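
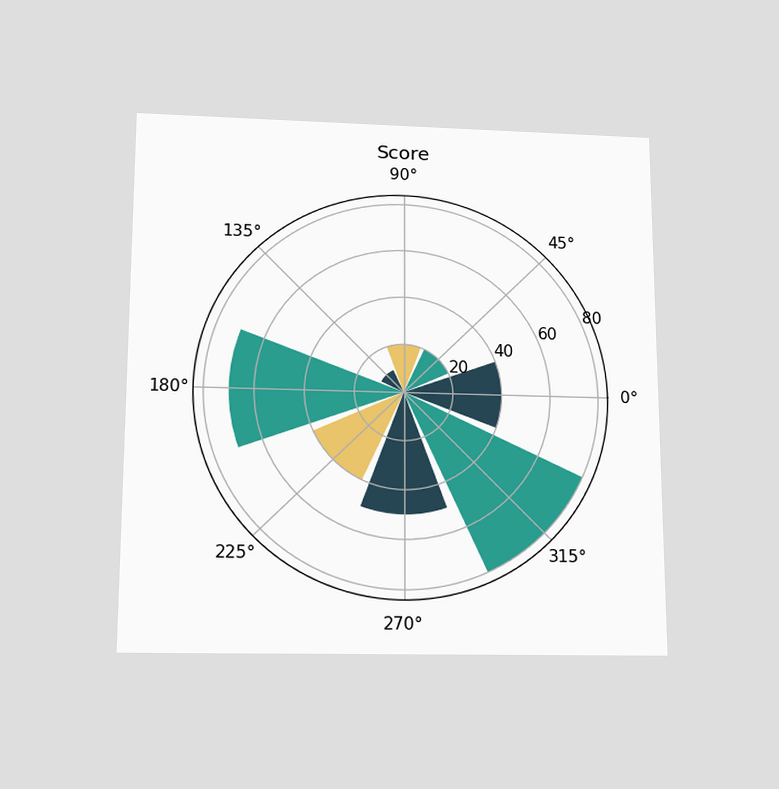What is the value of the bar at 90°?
The chart is viewed slightly from below. The bar at 90° reaches 20 on the radial axis.

20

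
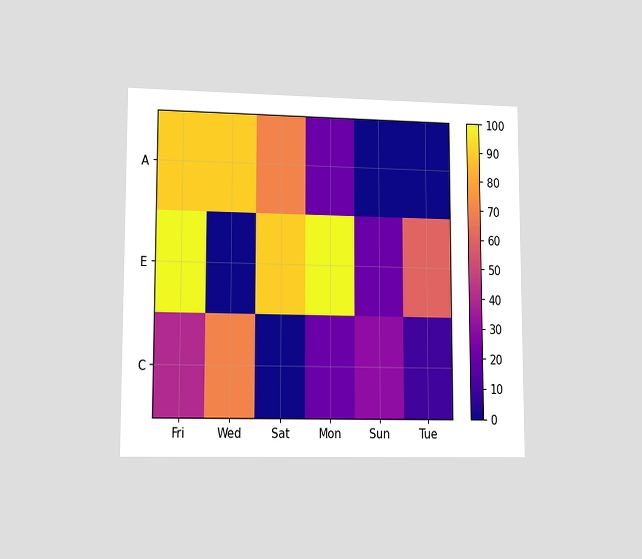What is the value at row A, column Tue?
The chart is viewed at a slight angle. Matching cell (A, Tue) against the colorbar gives 0.

0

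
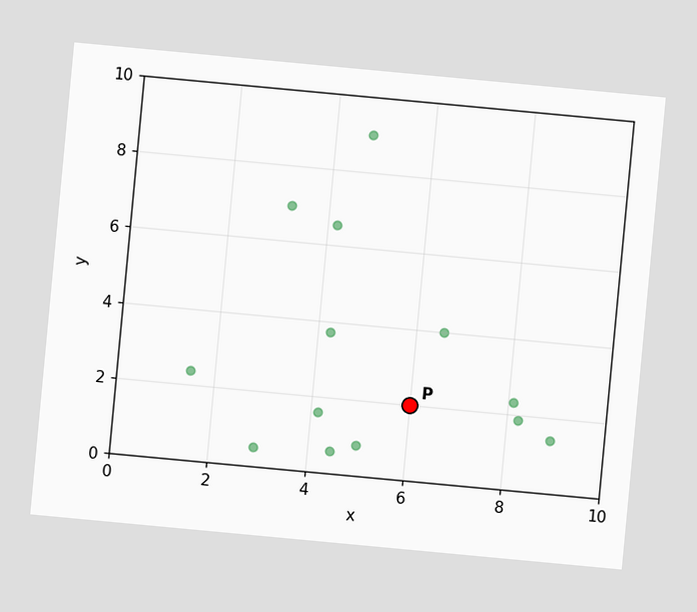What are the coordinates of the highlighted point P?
(6, 2)

The chart is tilted about 5° clockwise. Following the gridlines from P to each axis, P sits at (6, 2).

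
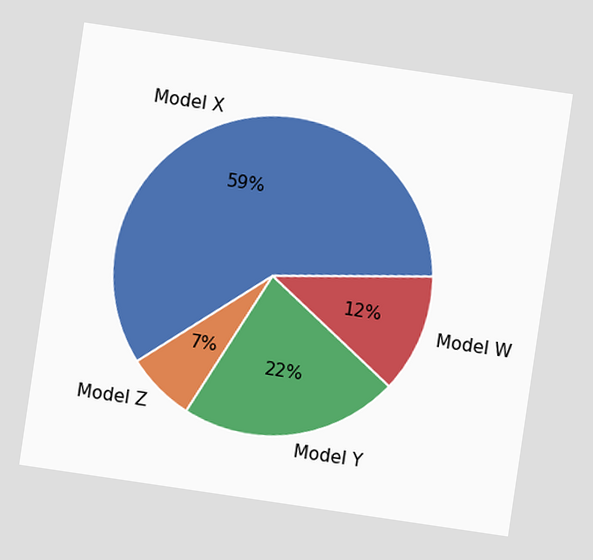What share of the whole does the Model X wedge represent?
The chart is tilted about 8° clockwise. The Model X slice takes up 59% of the pie.

59%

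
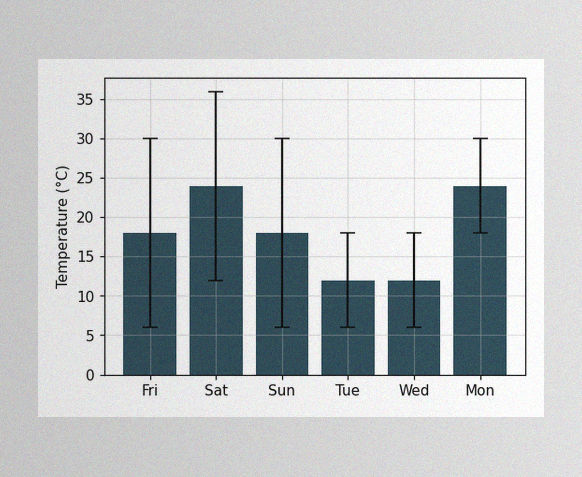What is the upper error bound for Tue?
18°C

The image has some photo noise and uneven lighting. The Tue bar's upper whisker reaches 18°C.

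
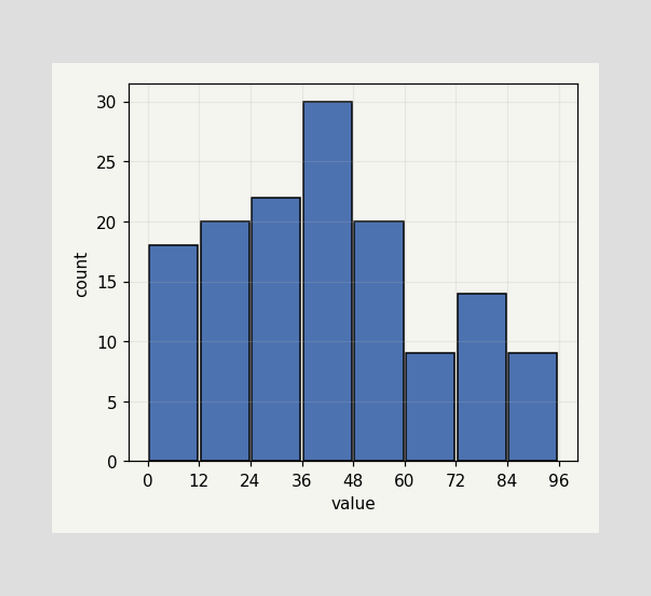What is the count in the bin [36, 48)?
30

The [36, 48) bin has height 30.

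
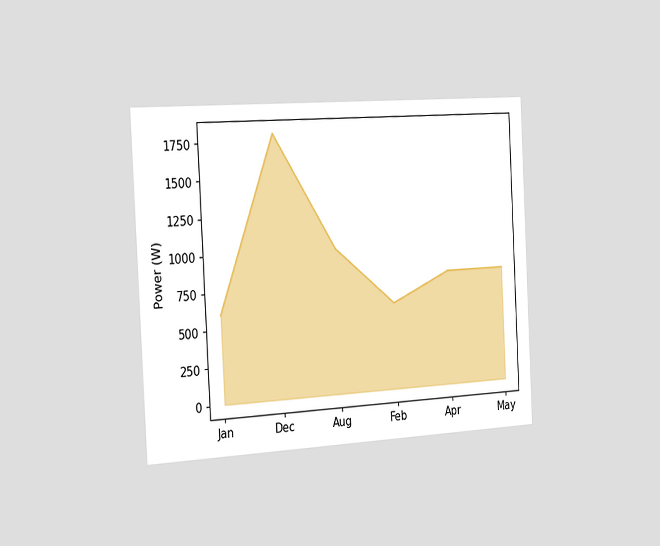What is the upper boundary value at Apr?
The chart is tilted about 3° counter-clockwise and viewed slightly from the left. At Apr the upper boundary is at 800W.

800W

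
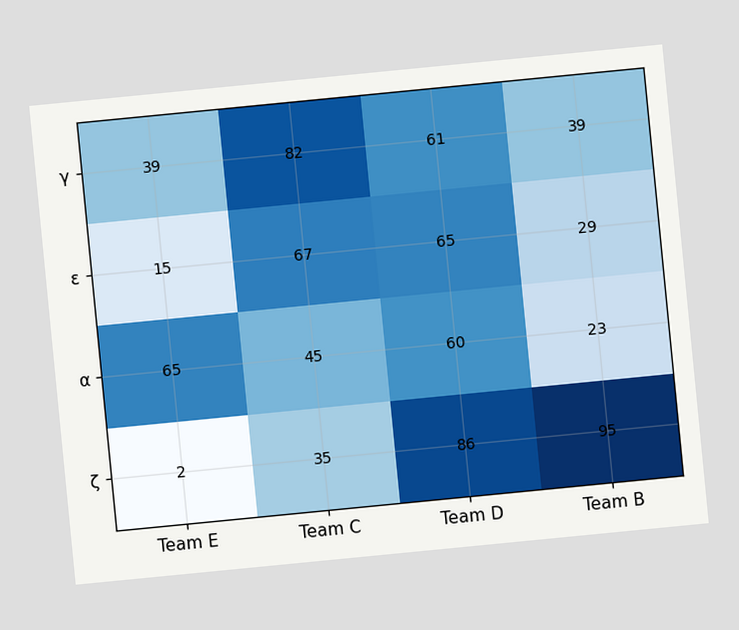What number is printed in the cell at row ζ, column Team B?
The chart is tilted about 6° counter-clockwise. The (ζ, Team B) cell reads 95.

95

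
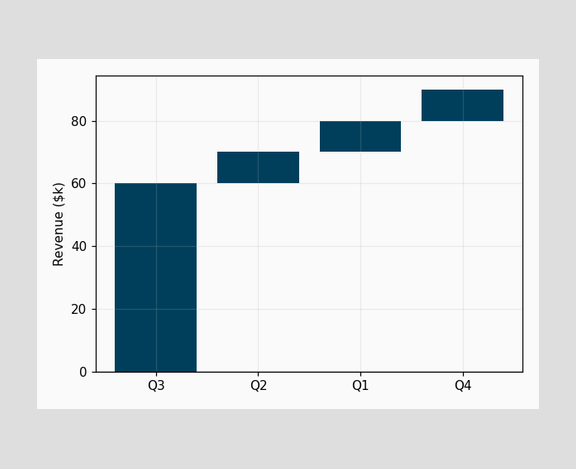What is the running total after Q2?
After Q2 the running total reaches $70k.

$70k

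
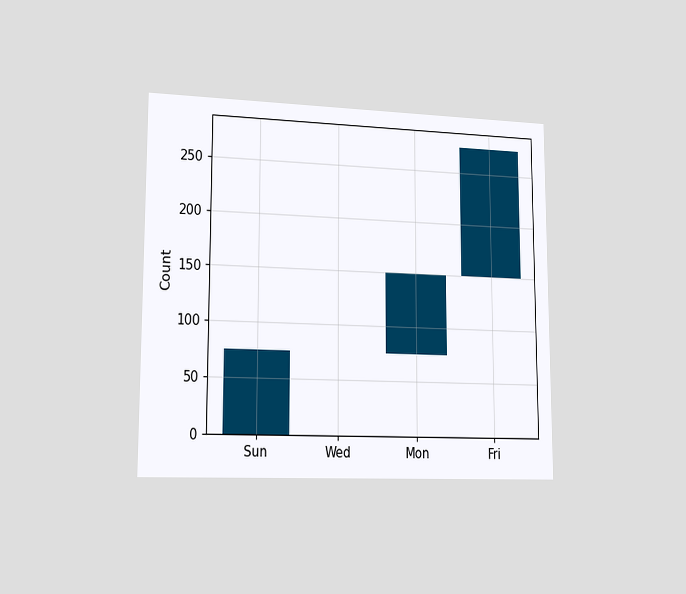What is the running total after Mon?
The chart is viewed slightly from the left. After Mon the running total reaches 150.

150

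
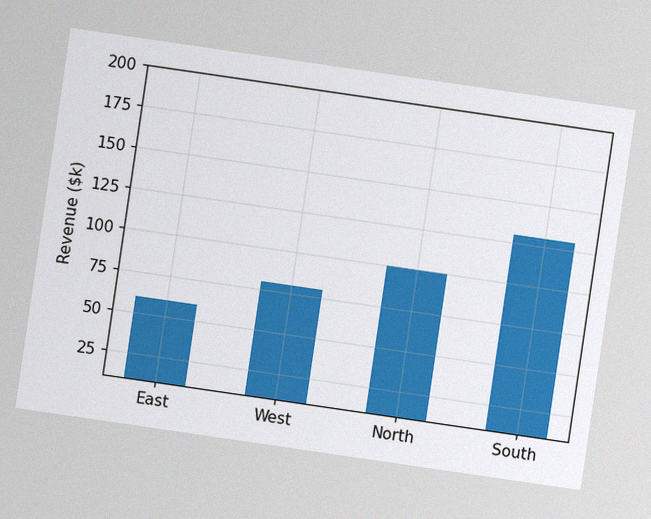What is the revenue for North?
The chart is tilted about 8° clockwise, with some photo noise. Reading along the chart's y-axis, the North bar reaches $100k.

$100k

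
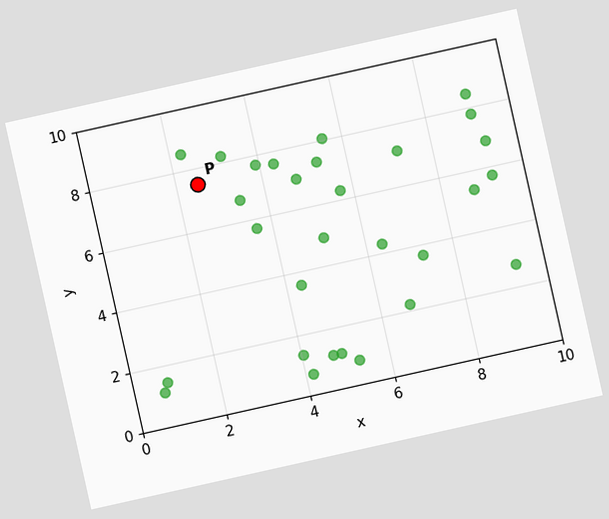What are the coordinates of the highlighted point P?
The chart is tilted about 13° counter-clockwise. Following the gridlines from P to each axis, P sits at (2.5, 7.5).

(2.5, 7.5)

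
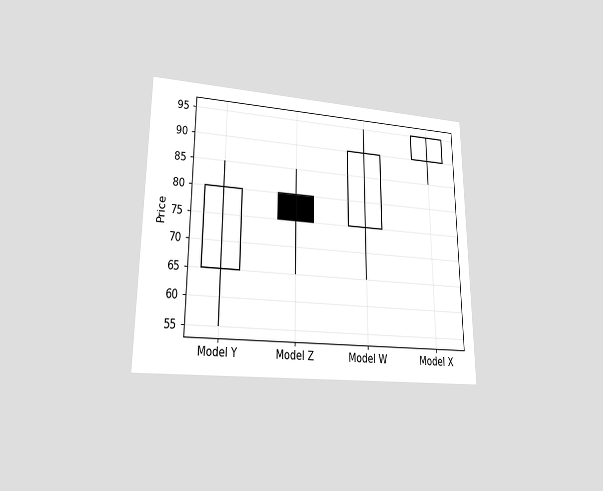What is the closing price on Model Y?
The chart is viewed at a slight angle. The Model Y candle closes at 80.

80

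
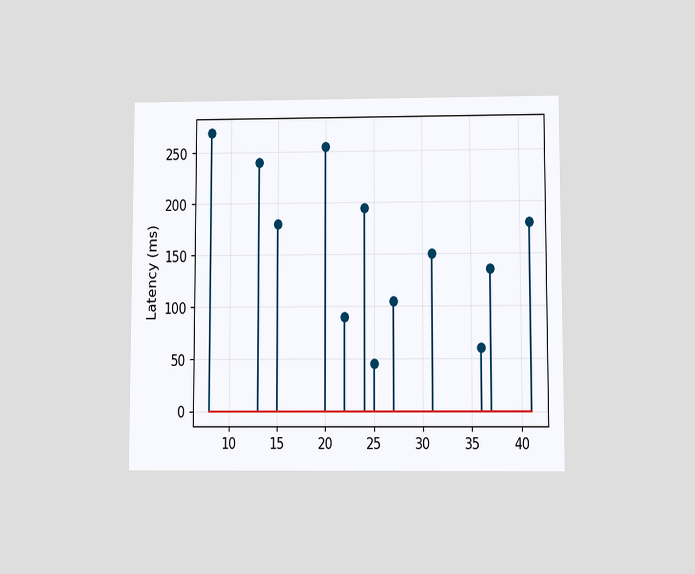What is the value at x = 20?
The chart is viewed at a slight angle. The stem at x=20 reaches 255ms.

255ms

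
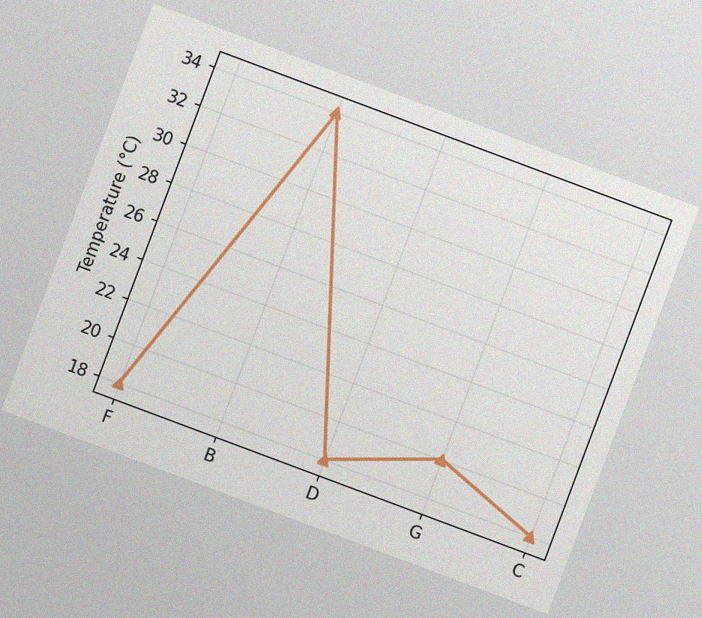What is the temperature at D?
18°C

The chart is tilted about 20° clockwise, with some photo noise. At D, the line is at 18°C.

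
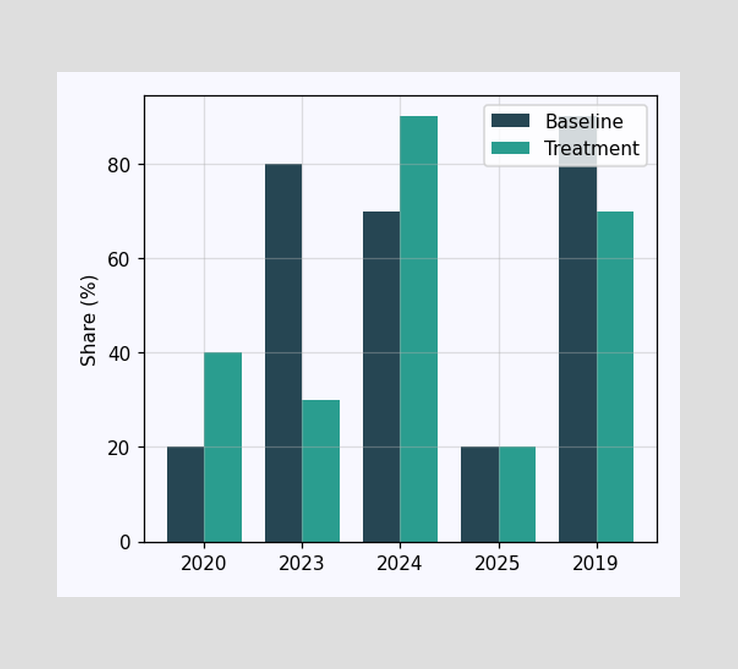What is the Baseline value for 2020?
20%

The Baseline bar at 2020 reaches 20% on the y-axis.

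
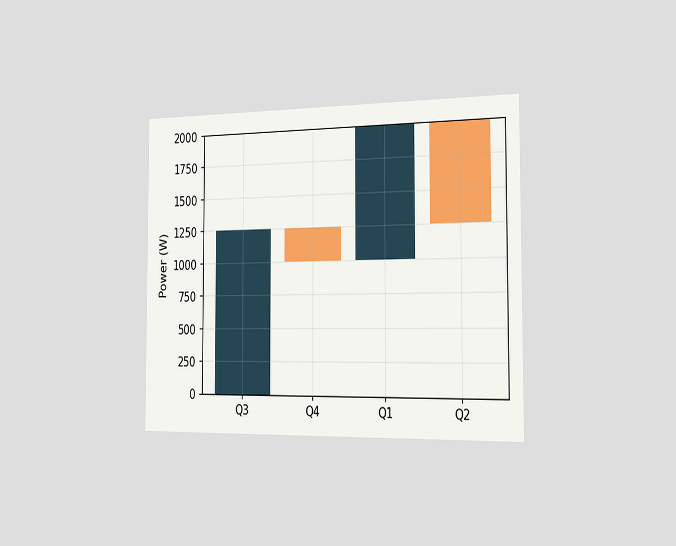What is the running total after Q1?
The chart is viewed slightly from the right. After Q1 the running total reaches 2000W.

2000W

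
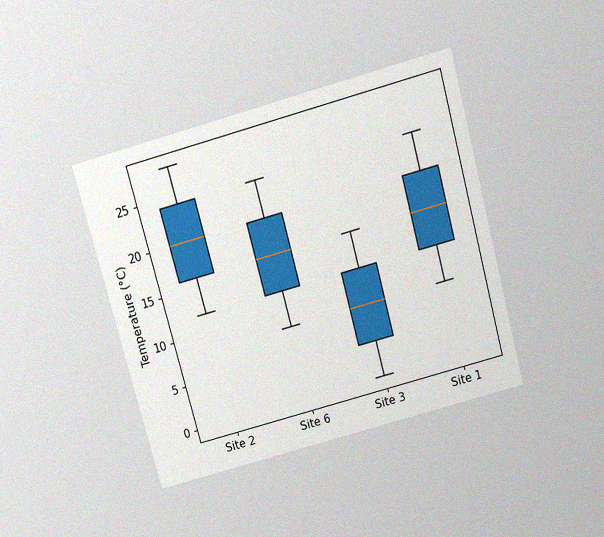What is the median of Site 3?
The chart is tilted about 15° counter-clockwise and viewed slightly from above, with some photo noise. The median line in the Site 3 box sits at 8°C.

8°C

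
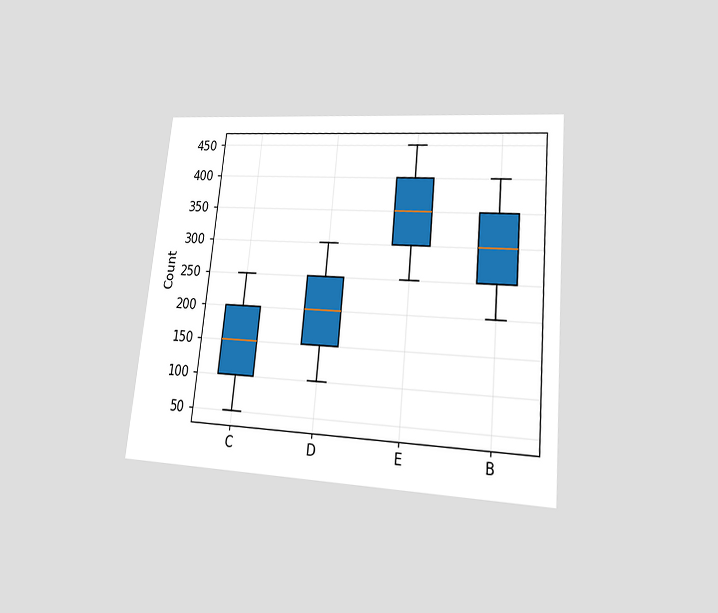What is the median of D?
The chart is tilted about 6° clockwise and viewed at a slight angle. The median line in the D box sits at 200.

200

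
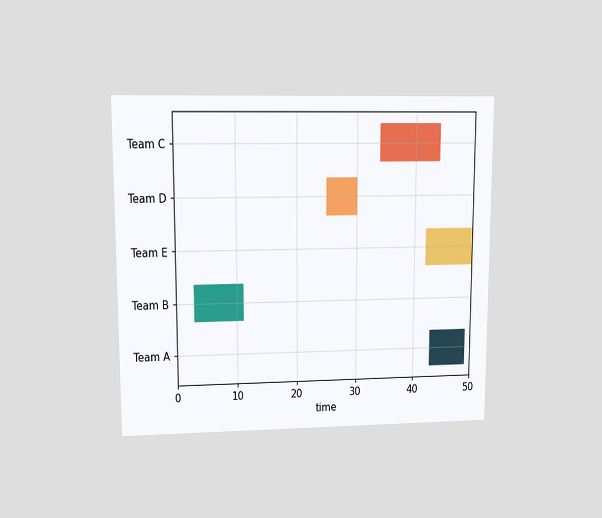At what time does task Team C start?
34

The chart is viewed at a slight angle. The Team C bar begins at t=34.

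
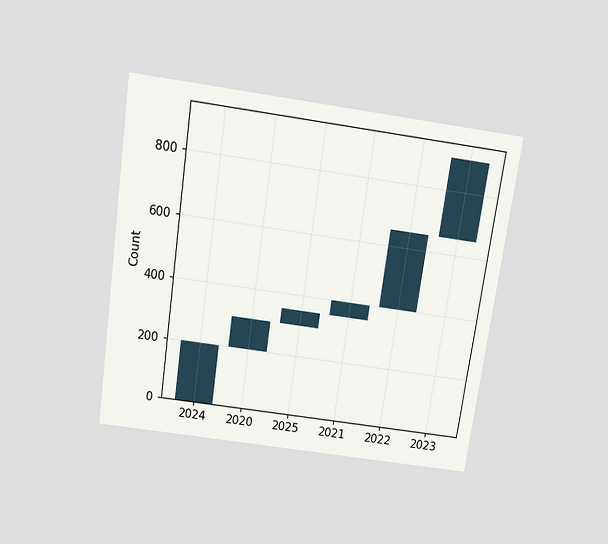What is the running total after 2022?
650

The chart is tilted about 8° clockwise and viewed slightly from above. After 2022 the running total reaches 650.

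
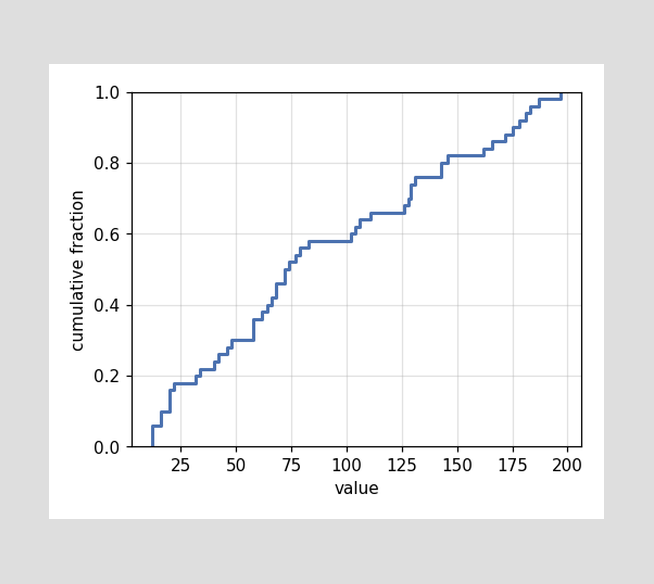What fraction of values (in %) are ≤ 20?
16%

At x=20 the ECDF step is at 16%.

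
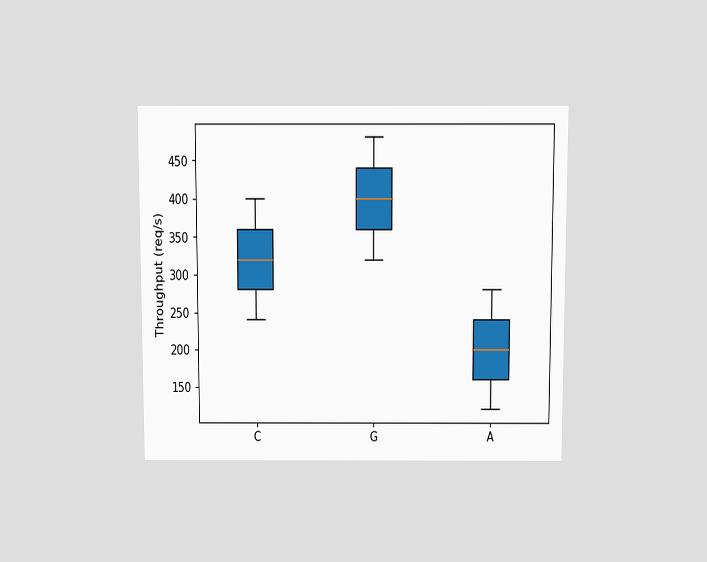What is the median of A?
The chart is viewed slightly from above. The median line in the A box sits at 200req/s.

200req/s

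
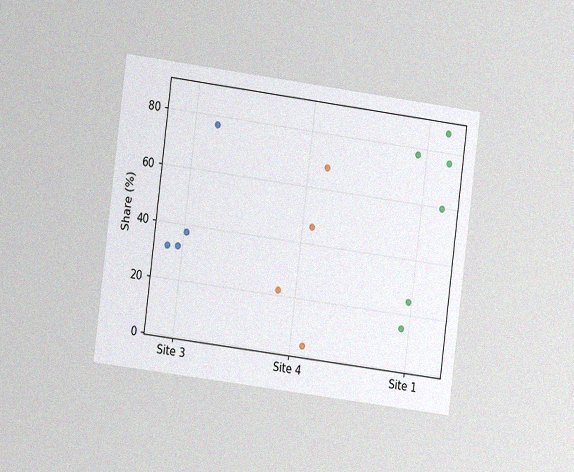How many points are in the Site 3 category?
4

The chart is tilted about 7° clockwise and viewed at a slight angle, with some photo noise. Counting the markers in the Site 3 column gives 4.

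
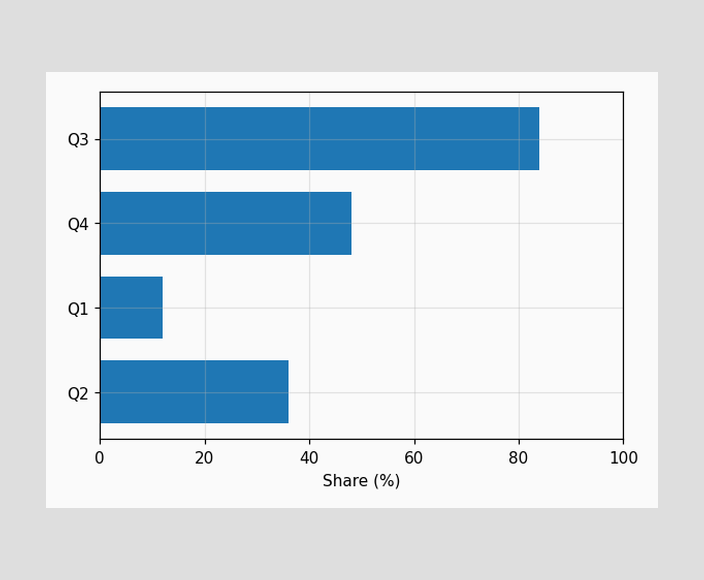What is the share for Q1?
12%

Reading along the chart's x-axis, the Q1 bar reaches 12%.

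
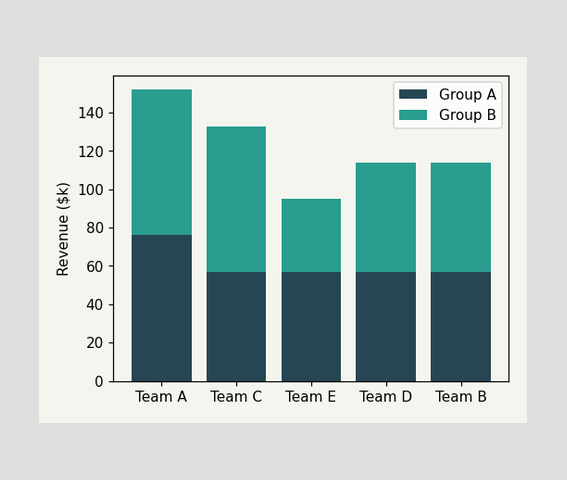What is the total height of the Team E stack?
$95k

The Team E stack's top reaches $95k on the y-axis.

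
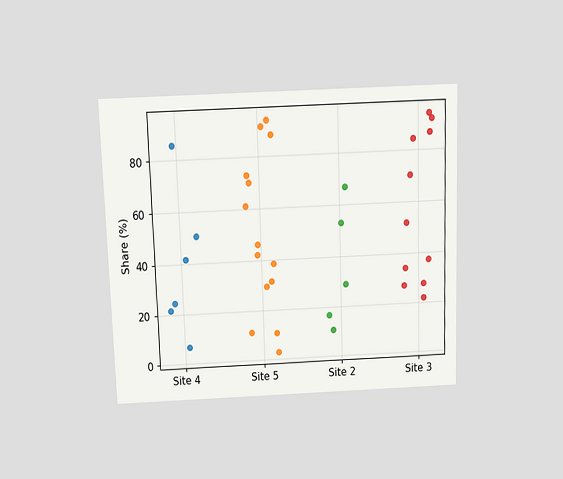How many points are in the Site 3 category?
11

The chart is viewed slightly from above. Counting the markers in the Site 3 column gives 11.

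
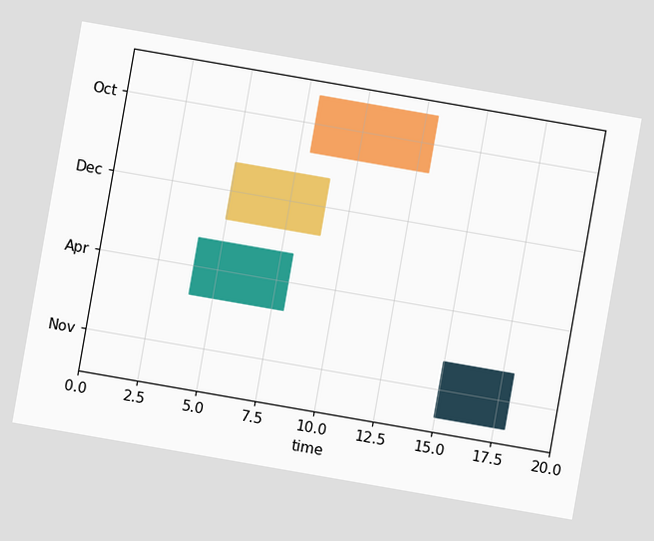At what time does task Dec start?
The chart is tilted about 10° clockwise. The Dec bar begins at t=5.

5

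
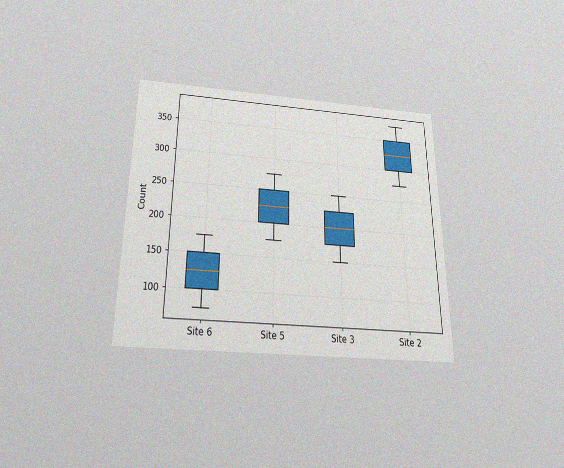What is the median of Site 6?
125

The chart is viewed slightly from below, with some photo noise. The median line in the Site 6 box sits at 125.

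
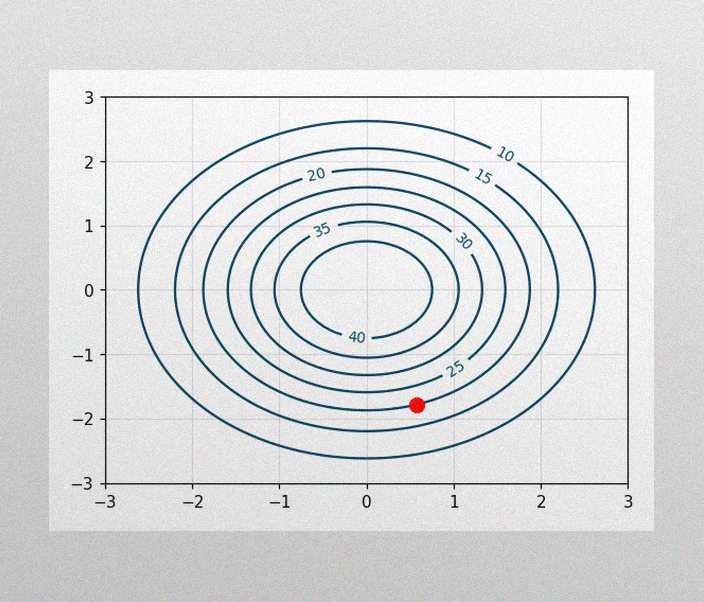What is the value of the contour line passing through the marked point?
The image has some photo noise and uneven lighting. The marked point sits on the contour labelled 20.

20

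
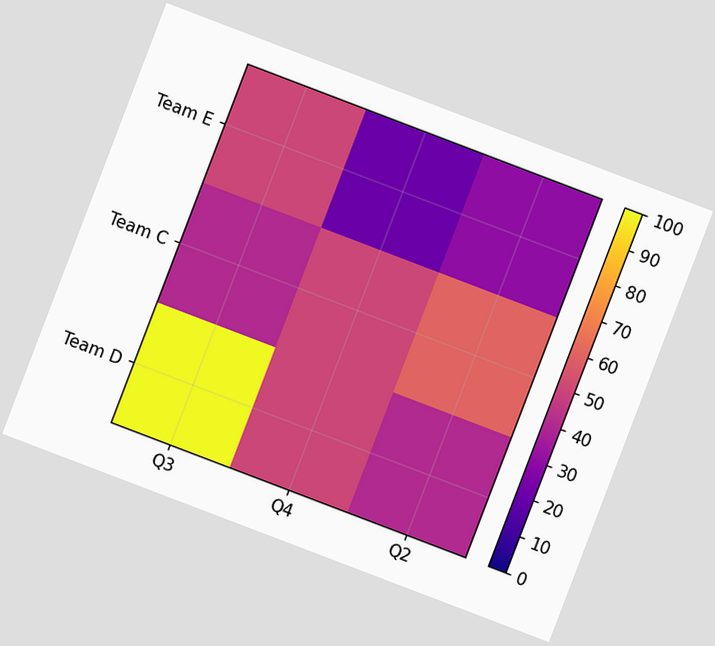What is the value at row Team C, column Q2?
The chart is tilted about 21° clockwise. Matching cell (Team C, Q2) against the colorbar gives 60.

60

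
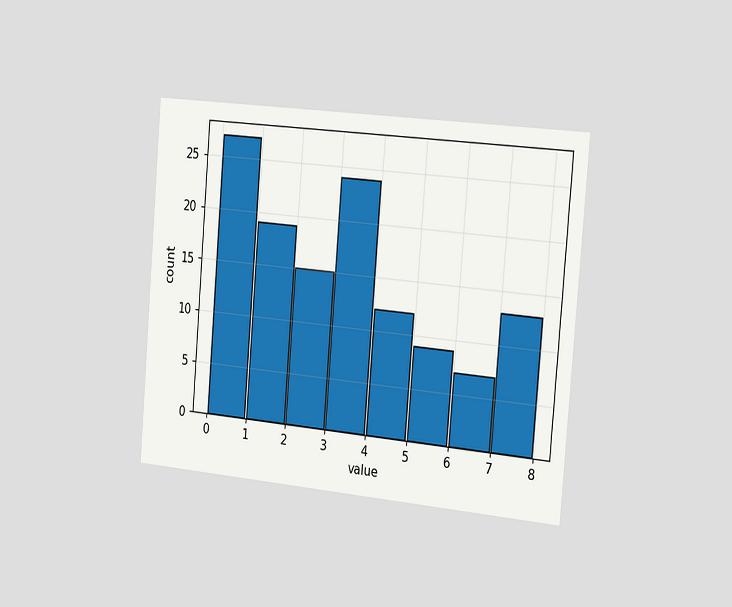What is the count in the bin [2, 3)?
The chart is tilted about 5° clockwise and viewed slightly from the right. The [2, 3) bin has height 15.

15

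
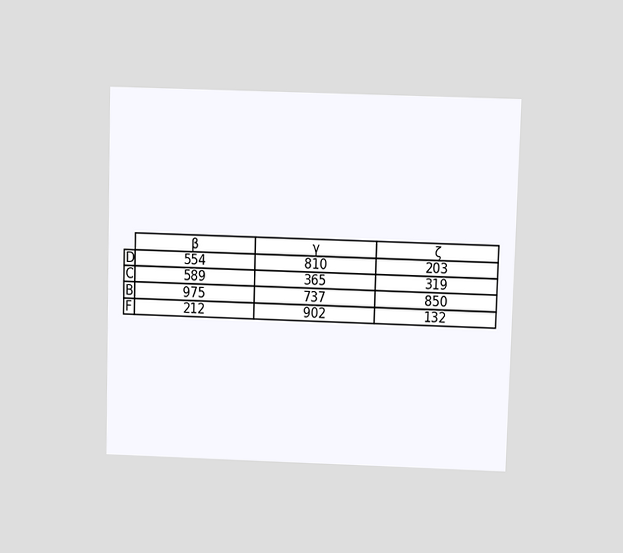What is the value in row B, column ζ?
The chart is viewed at a slight angle. The (B, ζ) cell reads 850.

850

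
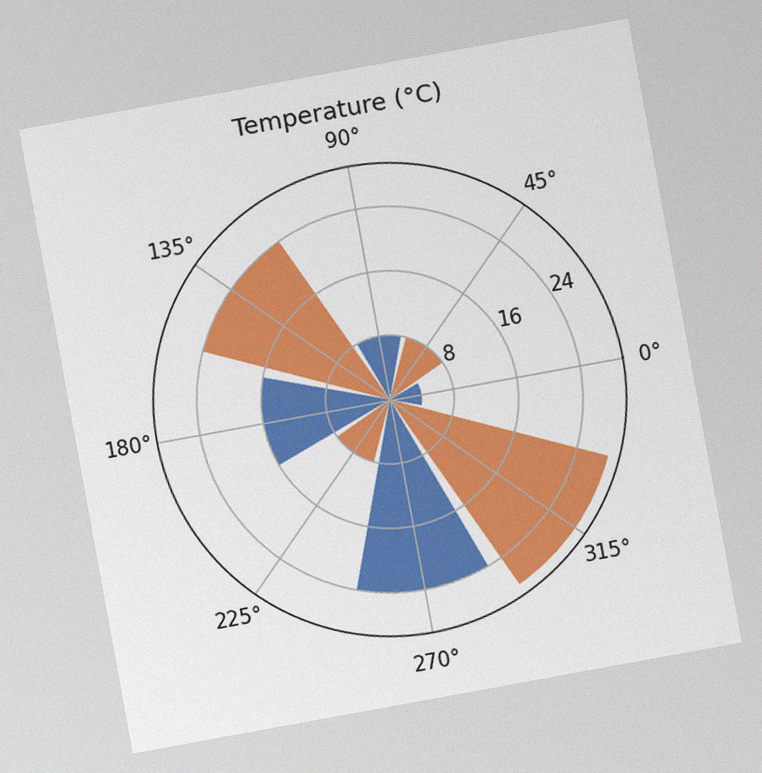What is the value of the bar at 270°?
24°C

The chart is tilted about 10° counter-clockwise, with some photo noise. The bar at 270° reaches 24°C on the radial axis.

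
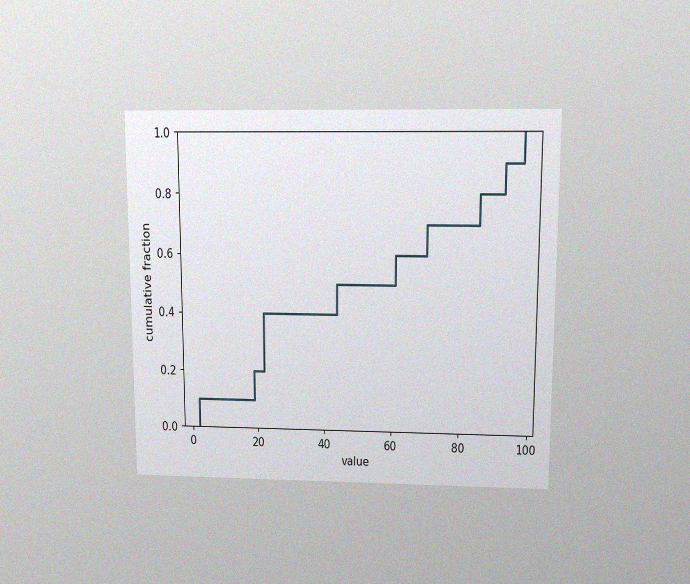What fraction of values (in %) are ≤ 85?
80%

The chart is viewed slightly from above, with some photo noise. At x=85 the ECDF step is at 80%.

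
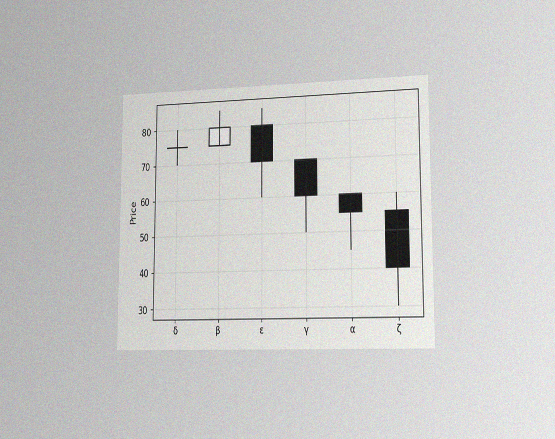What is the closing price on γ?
The chart is viewed slightly from the right, with some photo noise. The γ candle closes at 60.

60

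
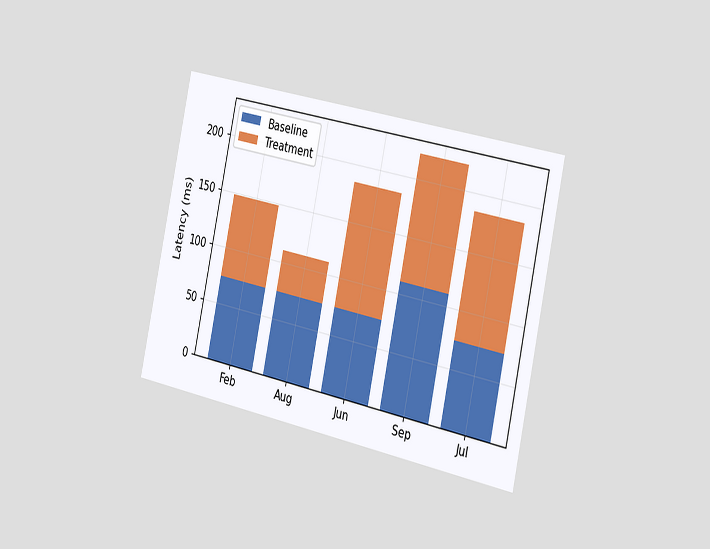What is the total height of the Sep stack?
The chart is tilted about 12° clockwise and viewed slightly from the right. The Sep stack's top reaches 222ms on the y-axis.

222ms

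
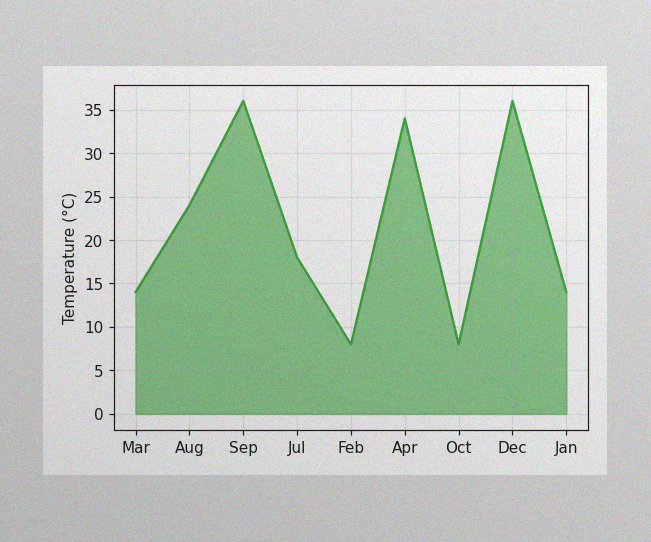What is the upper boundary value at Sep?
36°C

The image has some photo noise and uneven lighting. At Sep the upper boundary is at 36°C.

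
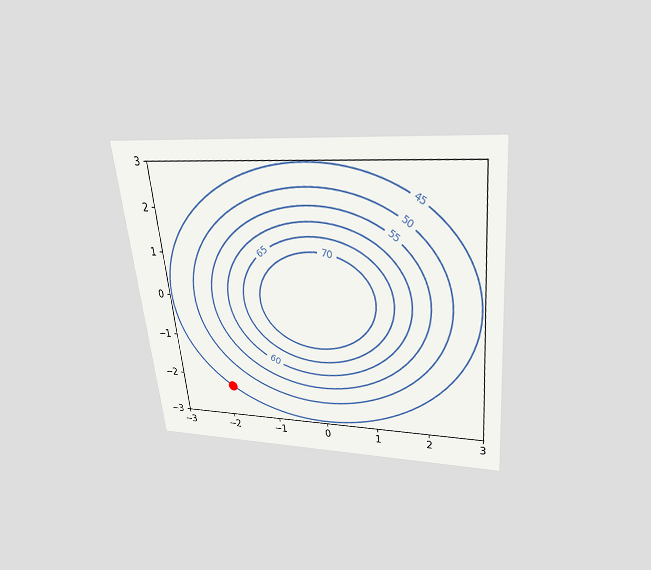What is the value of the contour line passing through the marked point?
The chart is tilted about 6° counter-clockwise and viewed slightly from above. The marked point sits on the contour labelled 45.

45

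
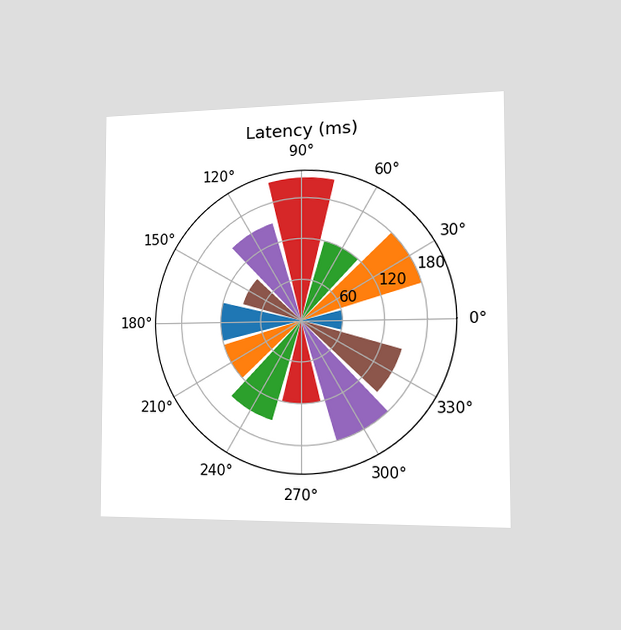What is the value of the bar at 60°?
The chart is viewed slightly from the right. The bar at 60° reaches 120ms on the radial axis.

120ms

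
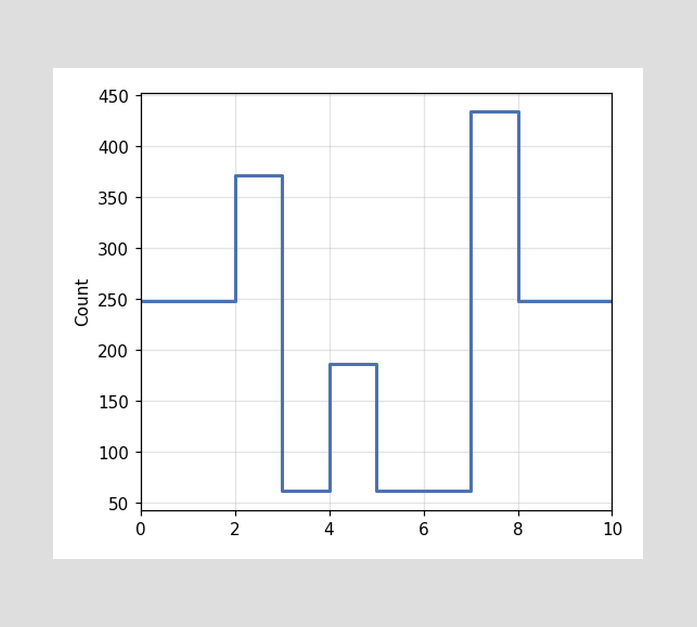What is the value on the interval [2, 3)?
On [2, 3) the step sits at 372.

372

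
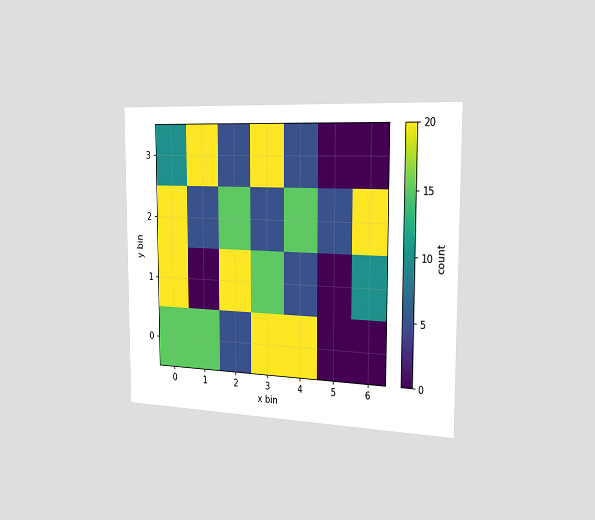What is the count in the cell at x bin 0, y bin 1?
The chart is viewed slightly from the right. Matching the cell (0, 1) against the colorbar gives 20.

20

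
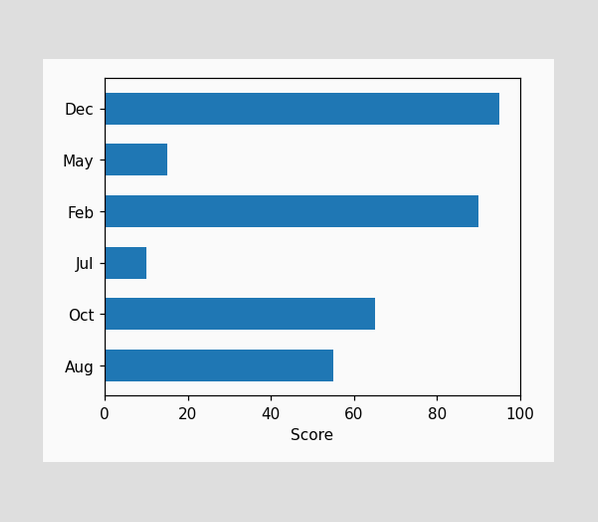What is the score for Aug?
Reading along the chart's x-axis, the Aug bar reaches 55.

55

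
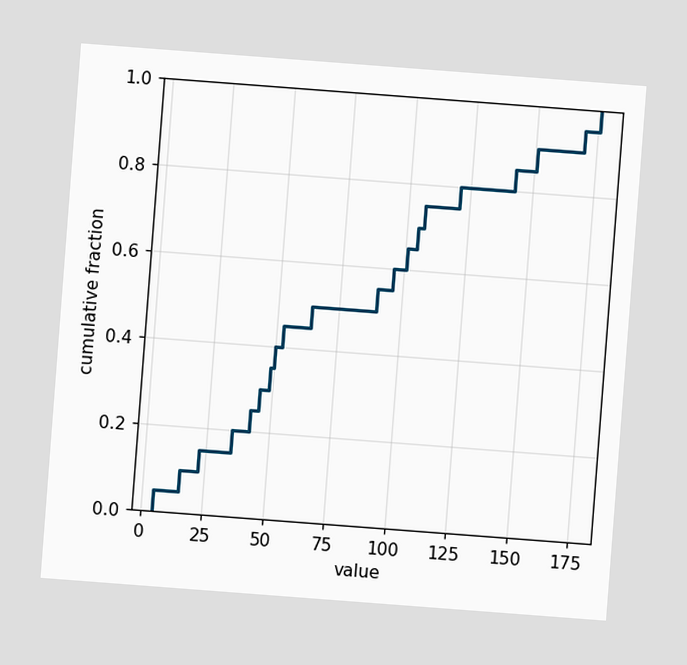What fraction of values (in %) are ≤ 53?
45%

The chart is tilted about 4° clockwise. At x=53 the ECDF step is at 45%.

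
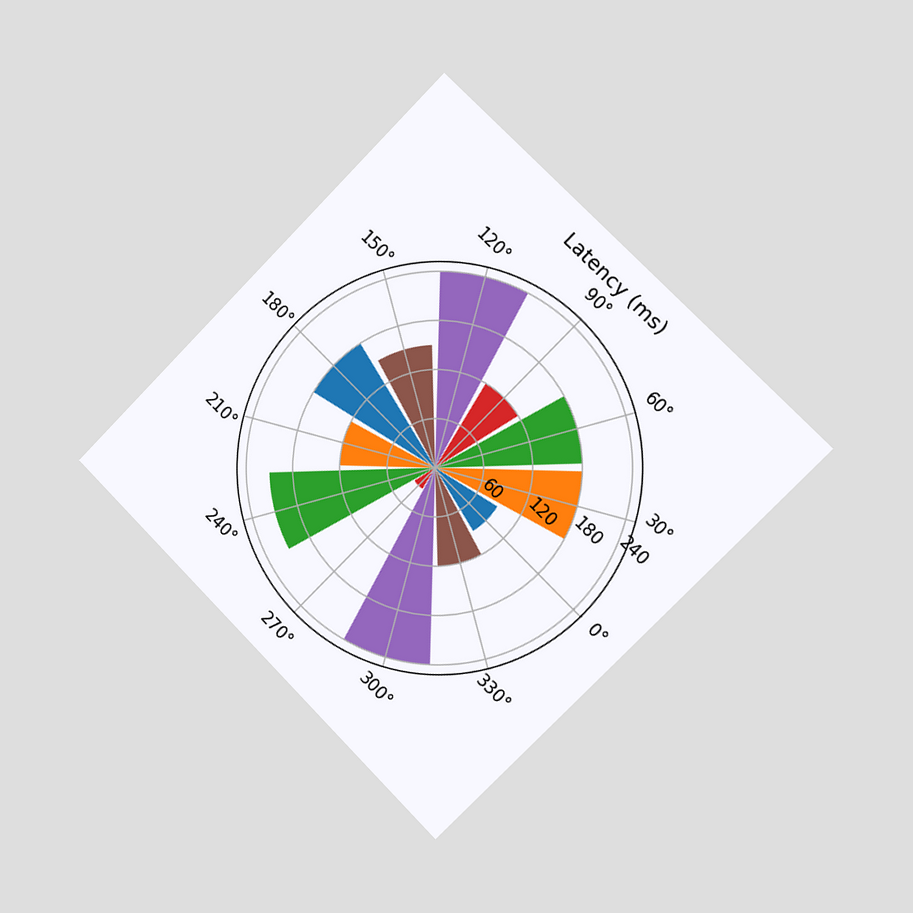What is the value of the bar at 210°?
The chart is tilted about 45° clockwise and viewed slightly from the right. The bar at 210° reaches 120ms on the radial axis.

120ms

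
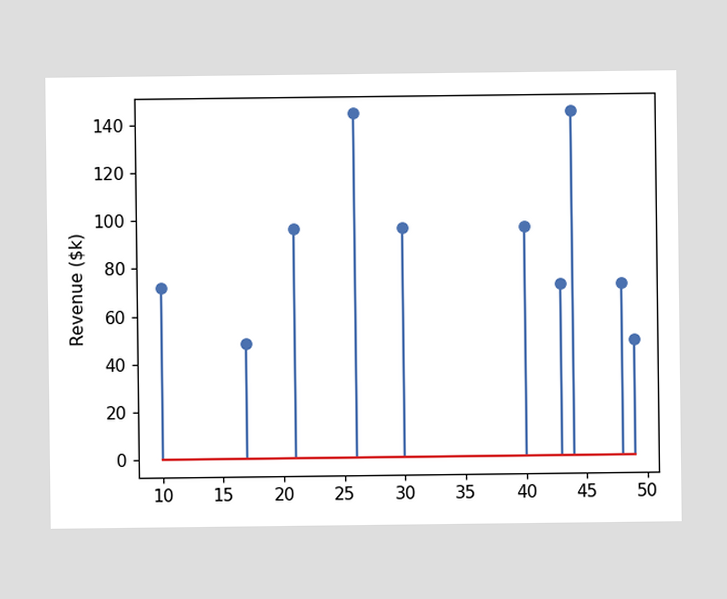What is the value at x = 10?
$72k

The stem at x=10 reaches $72k.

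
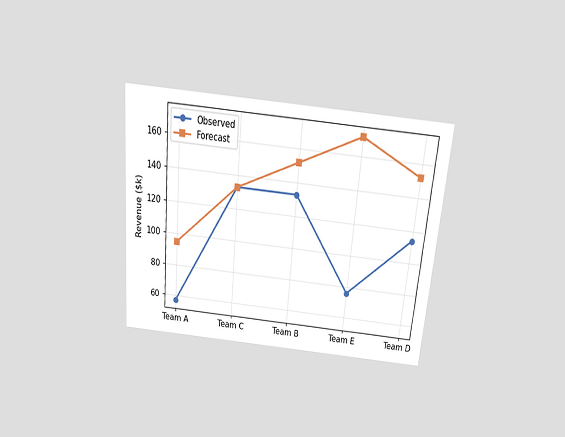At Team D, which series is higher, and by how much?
Forecast, by $38k

The chart is tilted about 5° clockwise and viewed slightly from above. At Team D, Forecast sits above the other line by $38k.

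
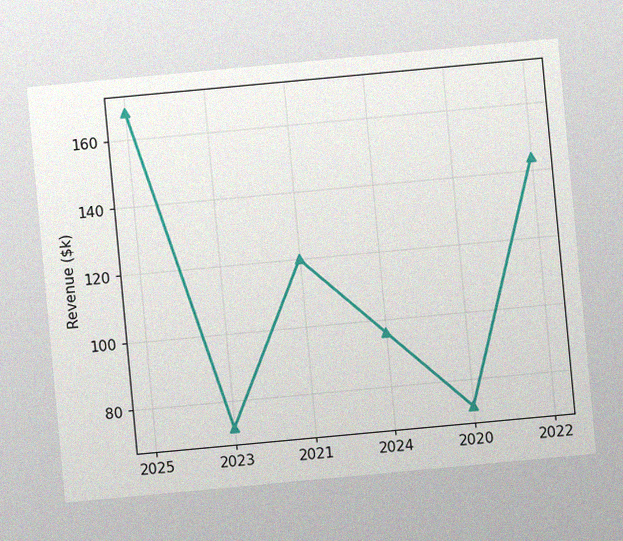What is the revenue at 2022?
The chart is tilted about 5° counter-clockwise, with some photo noise. At 2022, the line is at $144k.

$144k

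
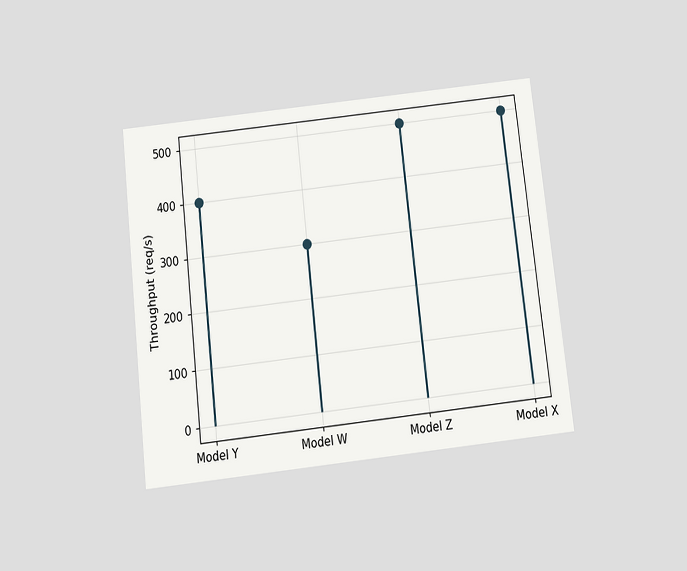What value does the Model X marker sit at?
The chart is tilted about 6° counter-clockwise and viewed slightly from below. The Model X marker sits at 500req/s.

500req/s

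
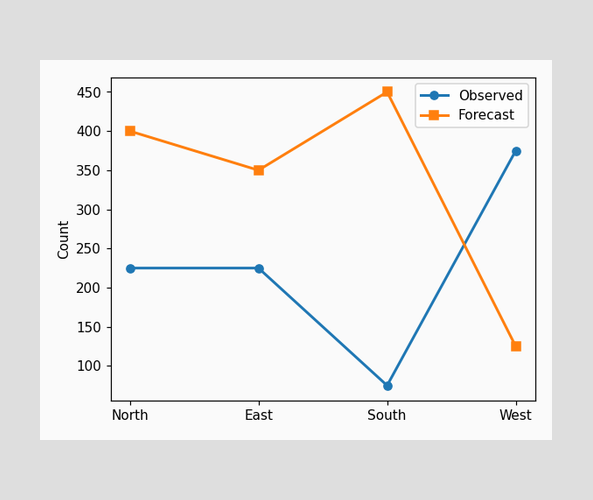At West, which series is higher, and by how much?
Observed, by 250

At West, Observed sits above the other line by 250.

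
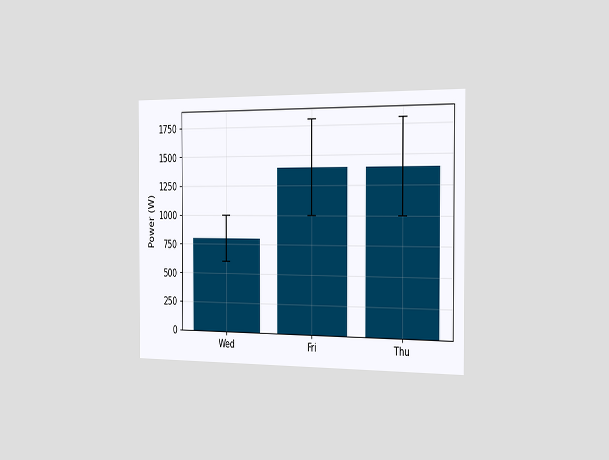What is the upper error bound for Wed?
1000W

The chart is viewed slightly from the right. The Wed bar's upper whisker reaches 1000W.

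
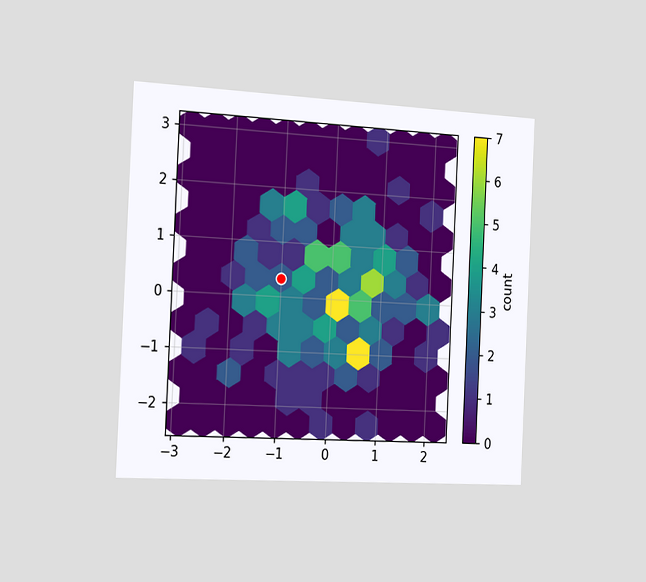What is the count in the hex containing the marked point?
2

The chart is tilted about 3° clockwise and viewed slightly from the left. The marked hex reads 2 on the colorbar.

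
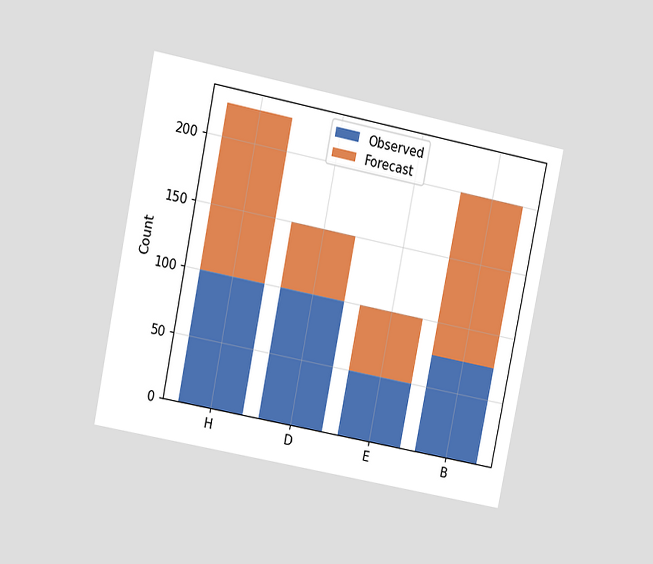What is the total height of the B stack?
The chart is tilted about 11° clockwise and viewed at a slight angle. The B stack's top reaches 200 on the y-axis.

200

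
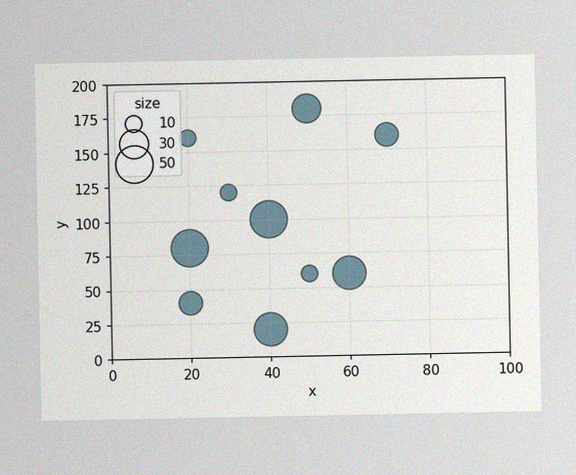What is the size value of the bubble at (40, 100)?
The image has some photo noise and uneven lighting. Matching the bubble at (40, 100) against the size legend gives 50.

50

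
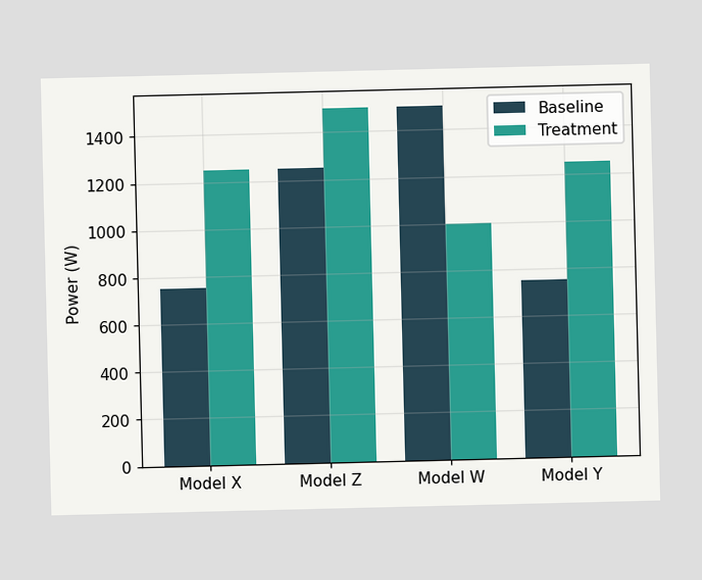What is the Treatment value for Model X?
1250W

The Treatment bar at Model X reaches 1250W on the y-axis.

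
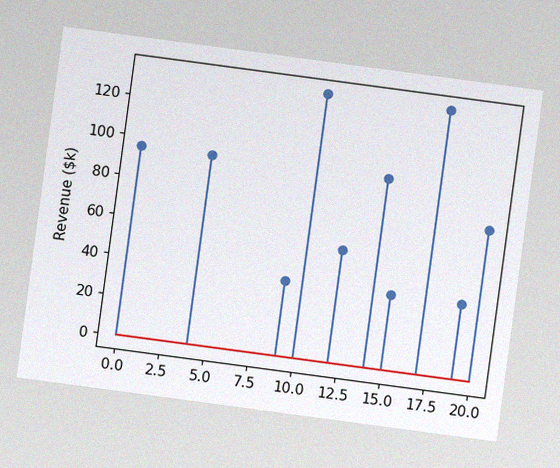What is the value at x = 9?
The chart is tilted about 8° clockwise, with some photo noise. The stem at x=9 reaches $38k.

$38k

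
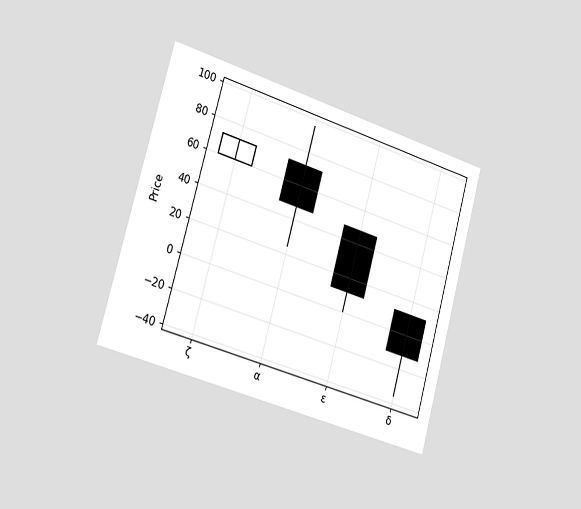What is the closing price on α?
The chart is tilted about 15° clockwise and viewed slightly from the left. The α candle closes at 48.

48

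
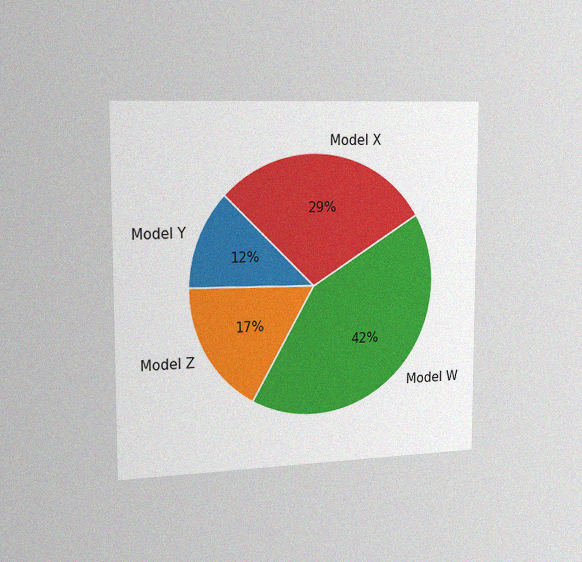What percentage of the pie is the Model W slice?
The chart is viewed slightly from the left, with some photo noise. The Model W slice takes up 42% of the pie.

42%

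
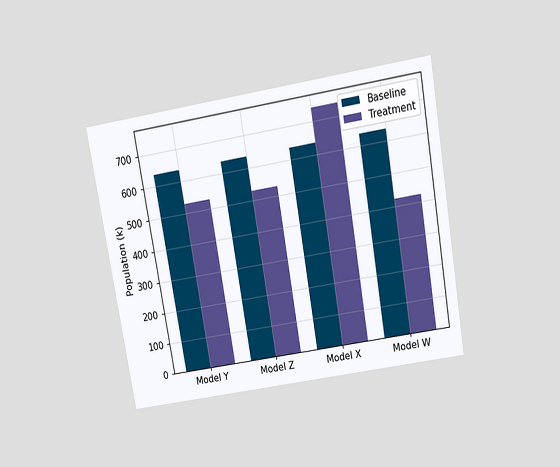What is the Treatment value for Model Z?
The chart is tilted about 10° counter-clockwise and viewed slightly from above. The Treatment bar at Model Z reaches 530k on the y-axis.

530k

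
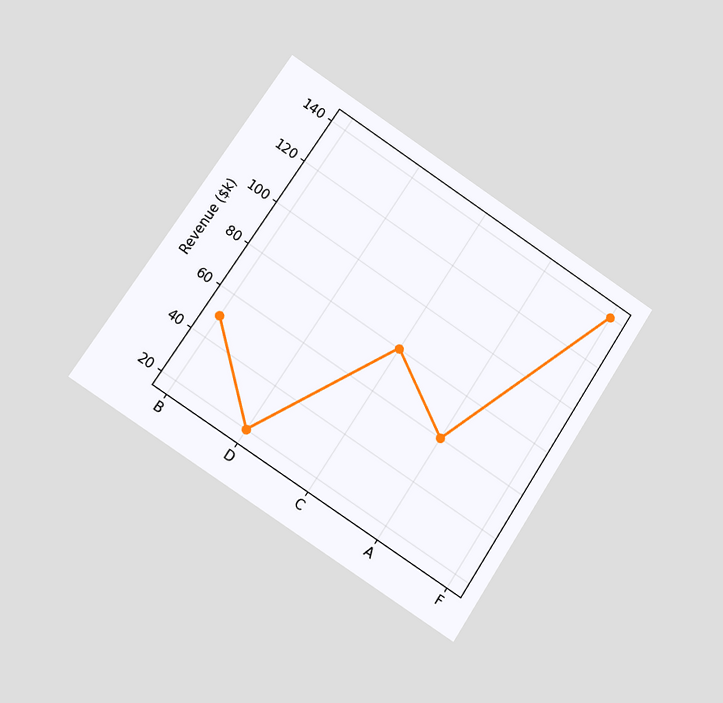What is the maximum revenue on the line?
$140k

The chart is tilted about 33° clockwise and viewed at a slight angle. The highest point is at F, and reading across to the y-axis gives $140k.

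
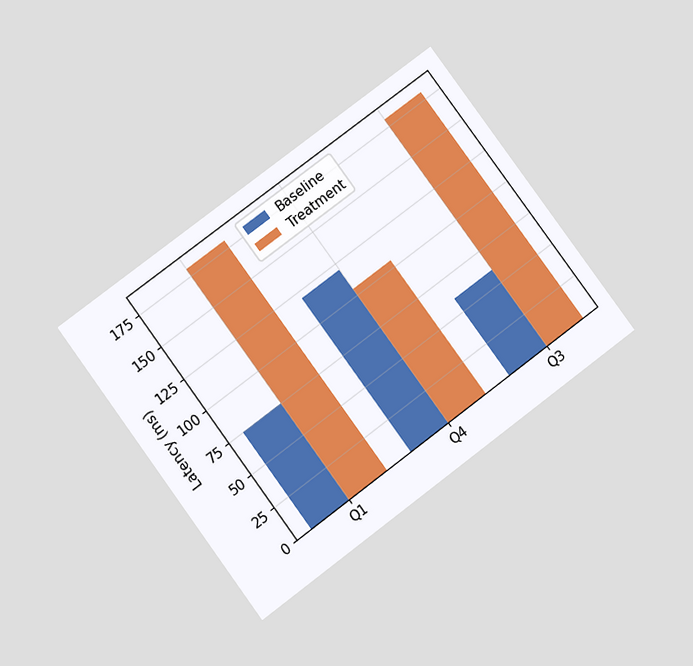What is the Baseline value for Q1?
The chart is tilted about 36° counter-clockwise and viewed at a slight angle. The Baseline bar at Q1 reaches 75ms on the y-axis.

75ms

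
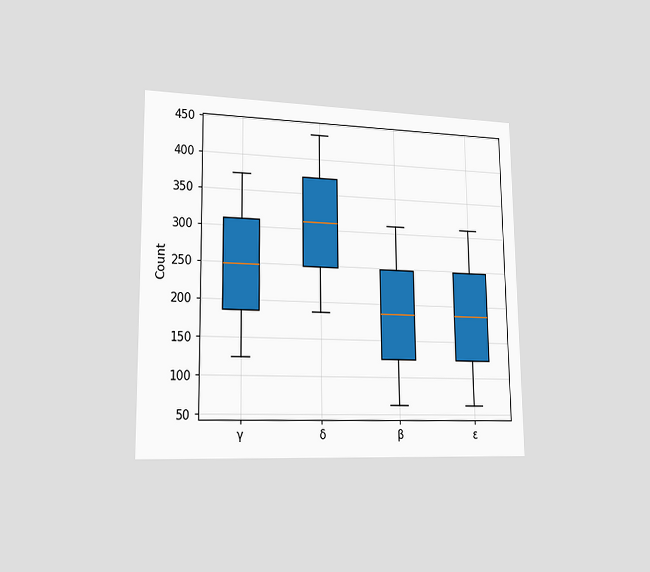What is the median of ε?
186

The chart is viewed slightly from the left. The median line in the ε box sits at 186.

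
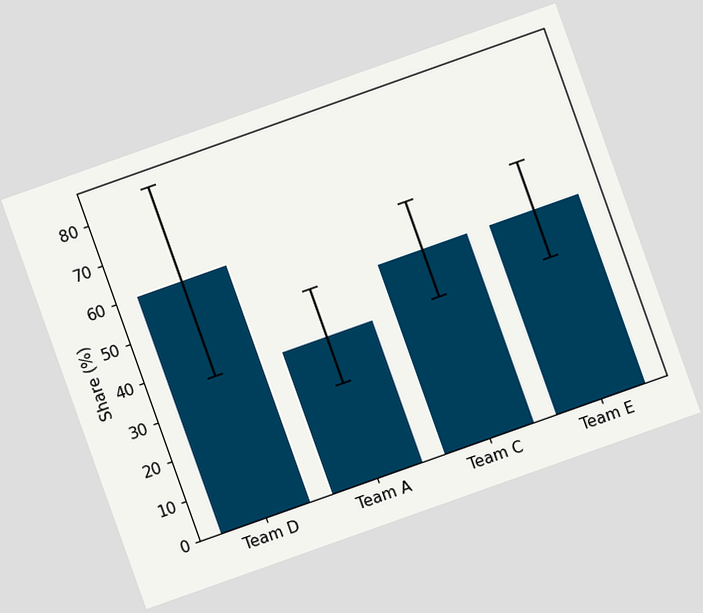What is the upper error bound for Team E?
60%

The chart is tilted about 20° counter-clockwise. The Team E bar's upper whisker reaches 60%.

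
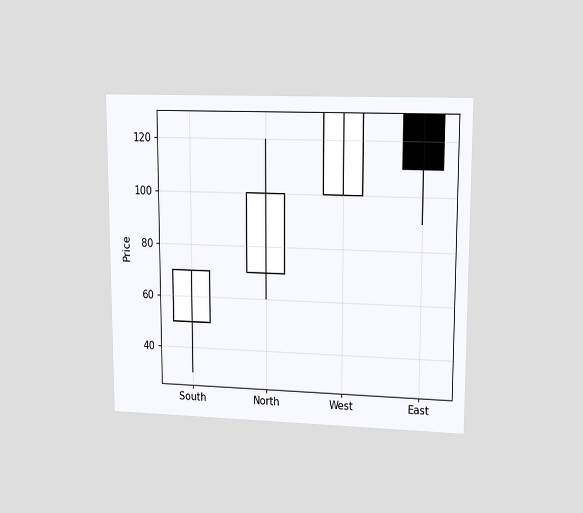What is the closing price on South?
70

The chart is viewed at a slight angle. The South candle closes at 70.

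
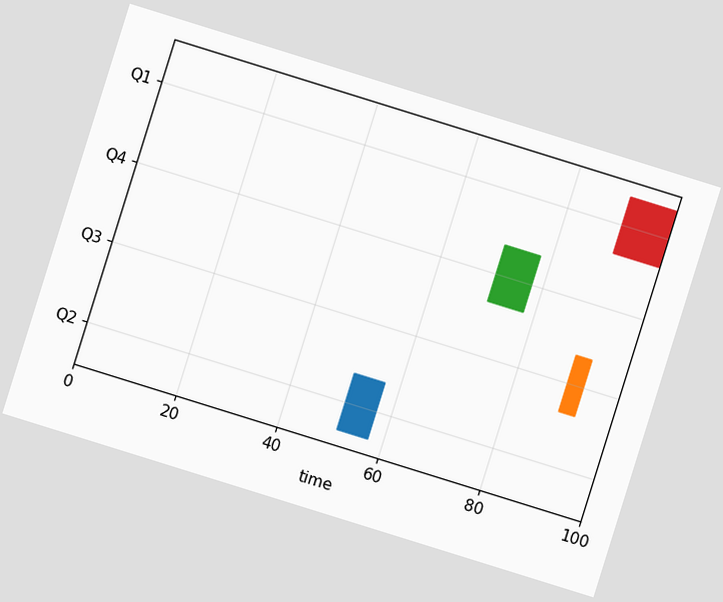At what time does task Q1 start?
The chart is tilted about 17° clockwise. The Q1 bar begins at t=91.

91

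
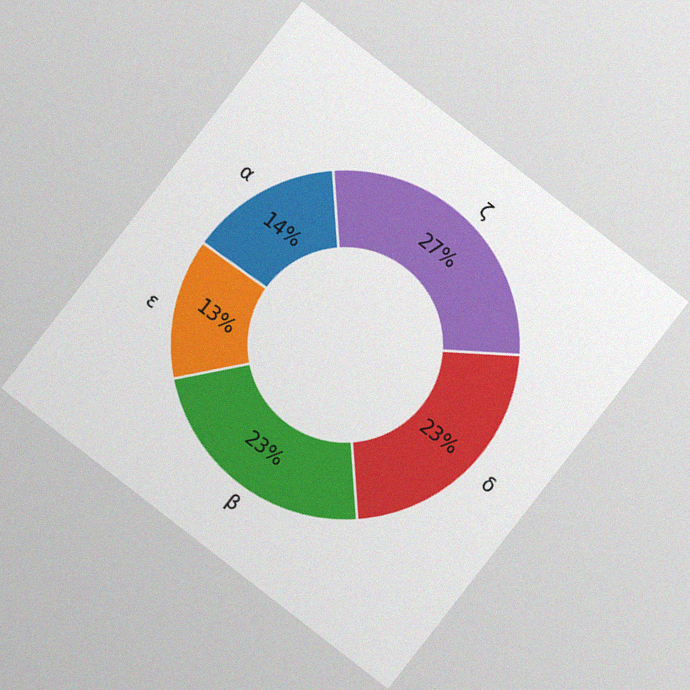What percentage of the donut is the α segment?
The chart is tilted about 38° clockwise, with some photo noise. The α segment takes up 14% of the ring.

14%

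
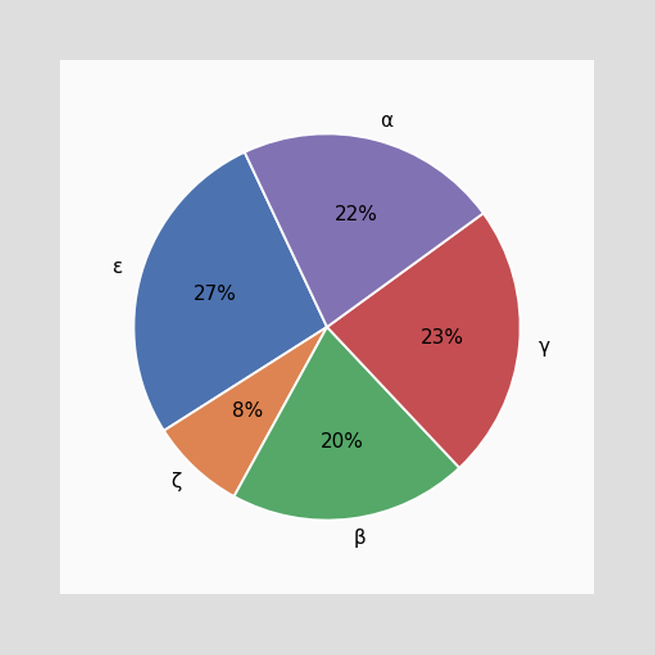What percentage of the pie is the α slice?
The α slice takes up 22% of the pie.

22%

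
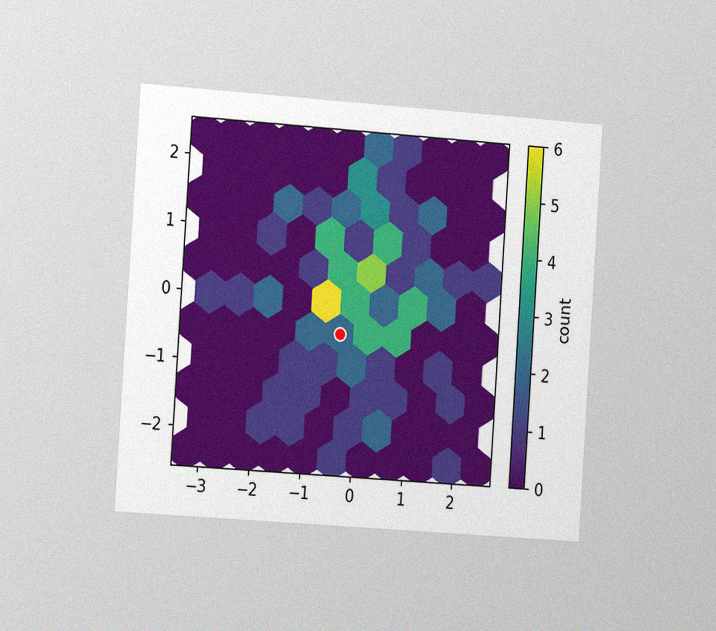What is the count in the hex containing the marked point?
The chart is tilted about 4° clockwise and viewed slightly from the left, with some photo noise. The marked hex reads 2 on the colorbar.

2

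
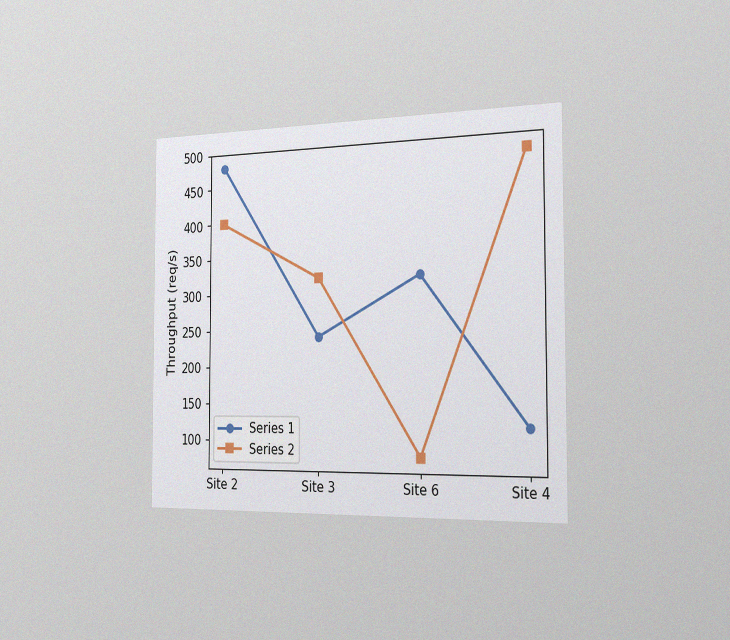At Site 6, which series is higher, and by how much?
Series 1, by 240req/s

The chart is viewed slightly from the right, with some photo noise. At Site 6, Series 1 sits above the other line by 240req/s.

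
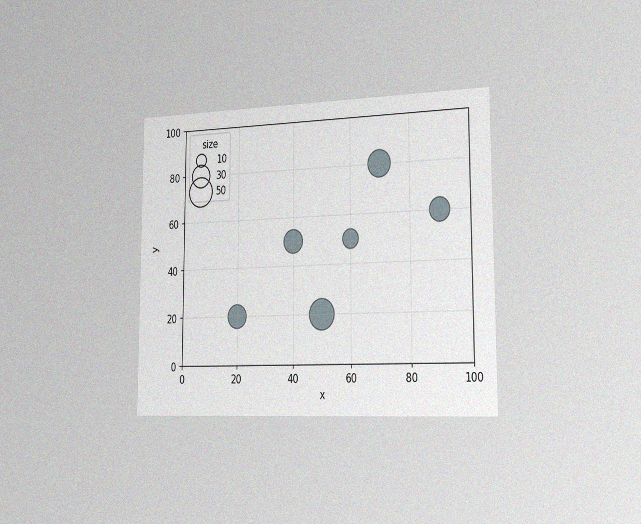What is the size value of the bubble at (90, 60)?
The chart is viewed slightly from the right, with some photo noise. Matching the bubble at (90, 60) against the size legend gives 30.

30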